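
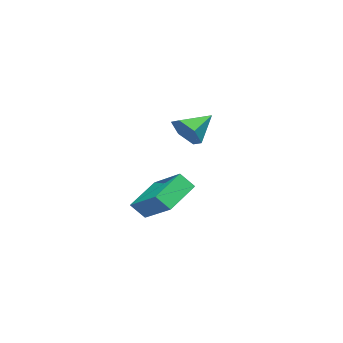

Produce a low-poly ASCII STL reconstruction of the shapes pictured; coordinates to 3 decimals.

solid 
facet normal 0.832 -0.275 -0.482
outer loop
vertex -0.692 3.216 3.909
vertex -1.059 2.601 3.627
vertex -1.065 3.265 3.237
endloop
endfacet
facet normal -0.138 0.979 0.148
outer loop
vertex -0.692 3.216 3.909
vertex -1.065 3.265 3.237
vertex -2.141 2.959 4.253
endloop
endfacet
facet normal 0.832 -0.275 -0.482
outer loop
vertex -1.065 3.265 3.237
vertex -1.059 2.601 3.627
vertex -1.432 2.649 2.955
endloop
endfacet
facet normal -0.633 0.601 -0.489
outer loop
vertex -1.065 3.265 3.237
vertex -1.432 2.649 2.955
vertex -2.141 2.959 4.253
endloop
endfacet
facet normal 0.832 -0.276 -0.481
outer loop
vertex -1.432 2.649 2.955
vertex -1.059 2.601 3.627
vertex -1.426 1.986 3.345
endloop
endfacet
facet normal -0.873 -0.253 -0.417
outer loop
vertex -1.432 2.649 2.955
vertex -1.426 1.986 3.345
vertex -2.141 2.959 4.253
endloop
endfacet
facet normal 0.832 -0.275 -0.482
outer loop
vertex -1.426 1.986 3.345
vertex -1.059 2.601 3.627
vertex -1.053 1.937 4.017
endloop
endfacet
facet normal -0.621 -0.728 0.291
outer loop
vertex -1.426 1.986 3.345
vertex -1.053 1.937 4.017
vertex -2.141 2.959 4.253
endloop
endfacet
facet normal 0.832 -0.275 -0.482
outer loop
vertex -1.053 1.937 4.017
vertex -1.059 2.601 3.627
vertex -0.686 2.552 4.299
endloop
endfacet
facet normal -0.127 -0.350 0.928
outer loop
vertex -1.053 1.937 4.017
vertex -0.686 2.552 4.299
vertex -2.141 2.959 4.253
endloop
endfacet
facet normal 0.832 -0.275 -0.482
outer loop
vertex -0.686 2.552 4.299
vertex -1.059 2.601 3.627
vertex -0.692 3.216 3.909
endloop
endfacet
facet normal 0.114 0.504 0.856
outer loop
vertex -0.686 2.552 4.299
vertex -0.692 3.216 3.909
vertex -2.141 2.959 4.253
endloop
endfacet
facet normal -0.353 0.563 -0.747
outer loop
vertex -3.865 1.002 -0.227
vertex -2.346 0.972 -0.967
vertex -4.358 -0.568 -1.176
endloop
endfacet
facet normal -0.899 0.017 0.438
outer loop
vertex -4.054 -1.052 -0.533
vertex -3.865 1.002 -0.227
vertex -4.358 -0.568 -1.176
endloop
endfacet
facet normal -0.353 0.563 -0.747
outer loop
vertex -4.358 -0.568 -1.176
vertex -2.346 0.972 -0.967
vertex -2.839 -0.598 -1.916
endloop
endfacet
facet normal -0.260 -0.827 -0.499
outer loop
vertex -2.839 -0.598 -1.916
vertex -4.054 -1.052 -0.533
vertex -4.358 -0.568 -1.176
endloop
endfacet
facet normal 0.260 0.827 0.499
outer loop
vertex -3.865 1.002 -0.227
vertex -2.042 0.488 -0.324
vertex -2.346 0.972 -0.967
endloop
endfacet
facet normal -0.899 0.017 0.438
outer loop
vertex -3.561 0.518 0.416
vertex -3.865 1.002 -0.227
vertex -4.054 -1.052 -0.533
endloop
endfacet
facet normal 0.260 0.827 0.499
outer loop
vertex -3.561 0.518 0.416
vertex -2.042 0.488 -0.324
vertex -3.865 1.002 -0.227
endloop
endfacet
facet normal 0.899 -0.017 -0.438
outer loop
vertex -2.346 0.972 -0.967
vertex -2.042 0.488 -0.324
vertex -2.839 -0.598 -1.916
endloop
endfacet
facet normal -0.260 -0.827 -0.499
outer loop
vertex -2.535 -1.082 -1.273
vertex -4.054 -1.052 -0.533
vertex -2.839 -0.598 -1.916
endloop
endfacet
facet normal 0.899 -0.017 -0.438
outer loop
vertex -2.839 -0.598 -1.916
vertex -2.042 0.488 -0.324
vertex -2.535 -1.082 -1.273
endloop
endfacet
facet normal 0.353 -0.563 0.747
outer loop
vertex -2.535 -1.082 -1.273
vertex -3.561 0.518 0.416
vertex -4.054 -1.052 -0.533
endloop
endfacet
facet normal 0.353 -0.563 0.747
outer loop
vertex -2.042 0.488 -0.324
vertex -3.561 0.518 0.416
vertex -2.535 -1.082 -1.273
endloop
endfacet

endsolid


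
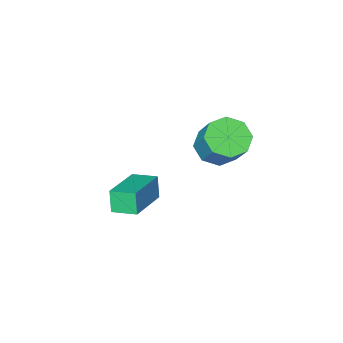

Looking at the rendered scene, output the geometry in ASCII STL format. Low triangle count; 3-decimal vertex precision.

solid 
facet normal -0.166 -0.612 -0.773
outer loop
vertex -0.557 -0.233 -0.872
vertex -0.897 -0.815 -0.338
vertex -1.206 -0.155 -0.794
endloop
endfacet
facet normal 0.019 0.782 -0.623
outer loop
vertex -0.557 -0.233 -0.872
vertex -1.206 -0.155 -0.794
vertex -0.304 0.697 0.304
endloop
endfacet
facet normal 0.019 0.782 -0.623
outer loop
vertex -0.304 0.697 0.304
vertex -1.206 -0.155 -0.794
vertex -0.953 0.775 0.382
endloop
endfacet
facet normal 0.166 0.612 0.773
outer loop
vertex -0.304 0.697 0.304
vertex -0.953 0.775 0.382
vertex -0.643 0.115 0.838
endloop
endfacet
facet normal -0.167 -0.612 -0.773
outer loop
vertex -1.206 -0.155 -0.794
vertex -0.897 -0.815 -0.338
vertex -1.674 -0.464 -0.448
endloop
endfacet
facet normal -0.684 0.637 -0.356
outer loop
vertex -1.206 -0.155 -0.794
vertex -1.674 -0.464 -0.448
vertex -0.953 0.775 0.382
endloop
endfacet
facet normal -0.684 0.637 -0.357
outer loop
vertex -0.953 0.775 0.382
vertex -1.674 -0.464 -0.448
vertex -1.42 0.467 0.727
endloop
endfacet
facet normal 0.167 0.612 0.773
outer loop
vertex -0.953 0.775 0.382
vertex -1.42 0.467 0.727
vertex -0.643 0.115 0.838
endloop
endfacet
facet normal -0.167 -0.612 -0.773
outer loop
vertex -1.674 -0.464 -0.448
vertex -0.897 -0.815 -0.338
vertex -1.686 -0.978 -0.038
endloop
endfacet
facet normal -0.986 0.118 0.119
outer loop
vertex -1.674 -0.464 -0.448
vertex -1.686 -0.978 -0.038
vertex -1.42 0.467 0.727
endloop
endfacet
facet normal -0.986 0.119 0.118
outer loop
vertex -1.42 0.467 0.727
vertex -1.686 -0.978 -0.038
vertex -1.433 -0.048 1.137
endloop
endfacet
facet normal 0.167 0.612 0.773
outer loop
vertex -1.42 0.467 0.727
vertex -1.433 -0.048 1.137
vertex -0.643 0.115 0.838
endloop
endfacet
facet normal -0.168 -0.612 -0.773
outer loop
vertex -1.686 -0.978 -0.038
vertex -0.897 -0.815 -0.338
vertex -1.236 -1.397 0.196
endloop
endfacet
facet normal -0.710 -0.470 0.525
outer loop
vertex -1.686 -0.978 -0.038
vertex -1.236 -1.397 0.196
vertex -1.433 -0.048 1.137
endloop
endfacet
facet normal -0.711 -0.469 0.524
outer loop
vertex -1.433 -0.048 1.137
vertex -1.236 -1.397 0.196
vertex -0.983 -0.467 1.372
endloop
endfacet
facet normal 0.166 0.612 0.773
outer loop
vertex -1.433 -0.048 1.137
vertex -0.983 -0.467 1.372
vertex -0.643 0.115 0.838
endloop
endfacet
facet normal -0.166 -0.612 -0.773
outer loop
vertex -1.236 -1.397 0.196
vertex -0.897 -0.815 -0.338
vertex -0.587 -1.475 0.118
endloop
endfacet
facet normal -0.019 -0.782 0.623
outer loop
vertex -1.236 -1.397 0.196
vertex -0.587 -1.475 0.118
vertex -0.983 -0.467 1.372
endloop
endfacet
facet normal -0.019 -0.782 0.623
outer loop
vertex -0.983 -0.467 1.372
vertex -0.587 -1.475 0.118
vertex -0.334 -0.545 1.294
endloop
endfacet
facet normal 0.166 0.612 0.773
outer loop
vertex -0.983 -0.467 1.372
vertex -0.334 -0.545 1.294
vertex -0.643 0.115 0.838
endloop
endfacet
facet normal -0.167 -0.612 -0.773
outer loop
vertex -0.587 -1.475 0.118
vertex -0.897 -0.815 -0.338
vertex -0.12 -1.167 -0.227
endloop
endfacet
facet normal 0.684 -0.637 0.357
outer loop
vertex -0.587 -1.475 0.118
vertex -0.12 -1.167 -0.227
vertex -0.334 -0.545 1.294
endloop
endfacet
facet normal 0.684 -0.637 0.357
outer loop
vertex -0.334 -0.545 1.294
vertex -0.12 -1.167 -0.227
vertex 0.134 -0.236 0.948
endloop
endfacet
facet normal 0.167 0.612 0.773
outer loop
vertex -0.334 -0.545 1.294
vertex 0.134 -0.236 0.948
vertex -0.643 0.115 0.838
endloop
endfacet
facet normal -0.167 -0.612 -0.773
outer loop
vertex -0.12 -1.167 -0.227
vertex -0.897 -0.815 -0.338
vertex -0.107 -0.652 -0.637
endloop
endfacet
facet normal 0.986 -0.119 -0.119
outer loop
vertex -0.12 -1.167 -0.227
vertex -0.107 -0.652 -0.637
vertex 0.134 -0.236 0.948
endloop
endfacet
facet normal 0.986 -0.118 -0.119
outer loop
vertex 0.134 -0.236 0.948
vertex -0.107 -0.652 -0.637
vertex 0.146 0.278 0.538
endloop
endfacet
facet normal 0.167 0.612 0.773
outer loop
vertex 0.134 -0.236 0.948
vertex 0.146 0.278 0.538
vertex -0.643 0.115 0.838
endloop
endfacet
facet normal -0.166 -0.612 -0.773
outer loop
vertex -0.107 -0.652 -0.637
vertex -0.897 -0.815 -0.338
vertex -0.557 -0.233 -0.872
endloop
endfacet
facet normal 0.711 0.469 -0.524
outer loop
vertex -0.107 -0.652 -0.637
vertex -0.557 -0.233 -0.872
vertex 0.146 0.278 0.538
endloop
endfacet
facet normal 0.710 0.470 -0.524
outer loop
vertex 0.146 0.278 0.538
vertex -0.557 -0.233 -0.872
vertex -0.304 0.697 0.304
endloop
endfacet
facet normal 0.168 0.612 0.773
outer loop
vertex 0.146 0.278 0.538
vertex -0.304 0.697 0.304
vertex -0.643 0.115 0.838
endloop
endfacet
facet normal -0.834 -0.485 -0.265
outer loop
vertex 0.384 -4.161 -3.537
vertex -0.151 -3.334 -3.366
vertex 0.514 -3.887 -4.448
endloop
endfacet
facet normal 0.536 -0.827 -0.172
outer loop
vertex 2.131 -2.946 -3.934
vertex 0.384 -4.161 -3.537
vertex 0.514 -3.887 -4.448
endloop
endfacet
facet normal -0.834 -0.484 -0.265
outer loop
vertex 0.514 -3.887 -4.448
vertex -0.151 -3.334 -3.366
vertex -0.021 -3.06 -4.276
endloop
endfacet
facet normal 0.136 0.285 -0.949
outer loop
vertex -0.021 -3.06 -4.276
vertex 2.131 -2.946 -3.934
vertex 0.514 -3.887 -4.448
endloop
endfacet
facet normal -0.136 -0.284 0.949
outer loop
vertex 0.384 -4.161 -3.537
vertex 1.466 -2.393 -2.852
vertex -0.151 -3.334 -3.366
endloop
endfacet
facet normal 0.536 -0.827 -0.172
outer loop
vertex 2.001 -3.22 -3.024
vertex 0.384 -4.161 -3.537
vertex 2.131 -2.946 -3.934
endloop
endfacet
facet normal -0.135 -0.285 0.949
outer loop
vertex 2.001 -3.22 -3.024
vertex 1.466 -2.393 -2.852
vertex 0.384 -4.161 -3.537
endloop
endfacet
facet normal -0.536 0.827 0.172
outer loop
vertex -0.151 -3.334 -3.366
vertex 1.466 -2.393 -2.852
vertex -0.021 -3.06 -4.276
endloop
endfacet
facet normal 0.136 0.284 -0.949
outer loop
vertex 1.596 -2.119 -3.763
vertex 2.131 -2.946 -3.934
vertex -0.021 -3.06 -4.276
endloop
endfacet
facet normal -0.536 0.827 0.172
outer loop
vertex -0.021 -3.06 -4.276
vertex 1.466 -2.393 -2.852
vertex 1.596 -2.119 -3.763
endloop
endfacet
facet normal 0.834 0.485 0.265
outer loop
vertex 1.596 -2.119 -3.763
vertex 2.001 -3.22 -3.024
vertex 2.131 -2.946 -3.934
endloop
endfacet
facet normal 0.834 0.484 0.265
outer loop
vertex 1.466 -2.393 -2.852
vertex 2.001 -3.22 -3.024
vertex 1.596 -2.119 -3.763
endloop
endfacet

endsolid


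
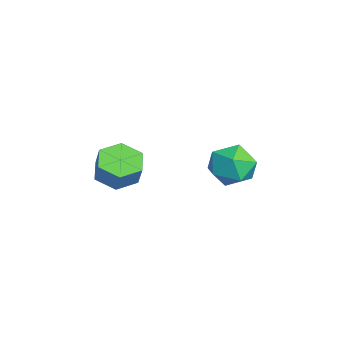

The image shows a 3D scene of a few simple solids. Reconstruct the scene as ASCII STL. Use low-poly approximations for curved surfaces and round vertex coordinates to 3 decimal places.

solid 
facet normal -0.179 0.816 0.550
outer loop
vertex -1.14 1.96 2.111
vertex -0.79 1.404 3.05
vertex -0.037 1.995 2.419
endloop
endfacet
facet normal 0.001 0.993 -0.117
outer loop
vertex -1.14 1.96 2.111
vertex -0.037 1.995 2.419
vertex -0.32 1.865 1.316
endloop
endfacet
facet normal -0.465 0.685 -0.561
outer loop
vertex -1.14 1.96 2.111
vertex -0.32 1.865 1.316
vertex -1.247 1.194 1.265
endloop
endfacet
facet normal -0.933 0.317 -0.169
outer loop
vertex -1.14 1.96 2.111
vertex -1.247 1.194 1.265
vertex -1.538 0.909 2.336
endloop
endfacet
facet normal -0.757 0.398 0.518
outer loop
vertex -1.14 1.96 2.111
vertex -1.538 0.909 2.336
vertex -0.79 1.404 3.05
endloop
endfacet
facet normal 0.647 0.720 -0.251
outer loop
vertex -0.32 1.865 1.316
vertex -0.037 1.995 2.419
vertex 0.538 1.251 1.764
endloop
endfacet
facet normal 0.355 0.433 0.829
outer loop
vertex -0.037 1.995 2.419
vertex -0.79 1.404 3.05
vertex 0.247 0.966 2.835
endloop
endfacet
facet normal -0.580 -0.244 0.777
outer loop
vertex -0.79 1.404 3.05
vertex -1.538 0.909 2.336
vertex -0.68 0.295 2.784
endloop
endfacet
facet normal -0.865 -0.374 -0.335
outer loop
vertex -1.538 0.909 2.336
vertex -1.247 1.194 1.265
vertex -0.963 0.165 1.681
endloop
endfacet
facet normal -0.107 0.222 -0.969
outer loop
vertex -1.247 1.194 1.265
vertex -0.32 1.865 1.316
vertex -0.21 0.756 1.05
endloop
endfacet
facet normal 0.933 -0.317 0.169
outer loop
vertex 0.14 0.2 1.989
vertex 0.538 1.251 1.764
vertex 0.247 0.966 2.835
endloop
endfacet
facet normal 0.465 -0.685 0.561
outer loop
vertex 0.14 0.2 1.989
vertex 0.247 0.966 2.835
vertex -0.68 0.295 2.784
endloop
endfacet
facet normal -0.001 -0.993 0.117
outer loop
vertex 0.14 0.2 1.989
vertex -0.68 0.295 2.784
vertex -0.963 0.165 1.681
endloop
endfacet
facet normal 0.179 -0.816 -0.550
outer loop
vertex 0.14 0.2 1.989
vertex -0.963 0.165 1.681
vertex -0.21 0.756 1.05
endloop
endfacet
facet normal 0.757 -0.398 -0.518
outer loop
vertex 0.14 0.2 1.989
vertex -0.21 0.756 1.05
vertex 0.538 1.251 1.764
endloop
endfacet
facet normal 0.865 0.374 0.335
outer loop
vertex 0.247 0.966 2.835
vertex 0.538 1.251 1.764
vertex -0.037 1.995 2.419
endloop
endfacet
facet normal 0.107 -0.222 0.969
outer loop
vertex -0.68 0.295 2.784
vertex 0.247 0.966 2.835
vertex -0.79 1.404 3.05
endloop
endfacet
facet normal -0.647 -0.720 0.251
outer loop
vertex -0.963 0.165 1.681
vertex -0.68 0.295 2.784
vertex -1.538 0.909 2.336
endloop
endfacet
facet normal -0.355 -0.433 -0.829
outer loop
vertex -0.21 0.756 1.05
vertex -0.963 0.165 1.681
vertex -1.247 1.194 1.265
endloop
endfacet
facet normal 0.580 0.244 -0.777
outer loop
vertex 0.538 1.251 1.764
vertex -0.21 0.756 1.05
vertex -0.32 1.865 1.316
endloop
endfacet
facet normal -0.443 -0.096 -0.891
outer loop
vertex 1.319 -2.923 2.521
vertex 0.814 -3.693 2.855
vertex 0.444 -2.79 2.942
endloop
endfacet
facet normal 0.080 0.986 -0.146
outer loop
vertex 1.319 -2.923 2.521
vertex 0.444 -2.79 2.942
vertex 1.811 -2.816 3.51
endloop
endfacet
facet normal 0.080 0.986 -0.146
outer loop
vertex 1.811 -2.816 3.51
vertex 0.444 -2.79 2.942
vertex 0.936 -2.683 3.931
endloop
endfacet
facet normal 0.443 0.097 0.891
outer loop
vertex 1.811 -2.816 3.51
vertex 0.936 -2.683 3.931
vertex 1.306 -3.587 3.845
endloop
endfacet
facet normal -0.444 -0.096 -0.891
outer loop
vertex 0.444 -2.79 2.942
vertex 0.814 -3.693 2.855
vertex -0.061 -3.561 3.277
endloop
endfacet
facet normal -0.734 0.610 0.299
outer loop
vertex 0.444 -2.79 2.942
vertex -0.061 -3.561 3.277
vertex 0.936 -2.683 3.931
endloop
endfacet
facet normal -0.734 0.610 0.299
outer loop
vertex 0.936 -2.683 3.931
vertex -0.061 -3.561 3.277
vertex 0.431 -3.454 4.266
endloop
endfacet
facet normal 0.443 0.097 0.891
outer loop
vertex 0.936 -2.683 3.931
vertex 0.431 -3.454 4.266
vertex 1.306 -3.587 3.845
endloop
endfacet
facet normal -0.444 -0.096 -0.891
outer loop
vertex -0.061 -3.561 3.277
vertex 0.814 -3.693 2.855
vertex 0.309 -4.464 3.19
endloop
endfacet
facet normal -0.813 -0.376 0.445
outer loop
vertex -0.061 -3.561 3.277
vertex 0.309 -4.464 3.19
vertex 0.431 -3.454 4.266
endloop
endfacet
facet normal -0.813 -0.376 0.445
outer loop
vertex 0.431 -3.454 4.266
vertex 0.309 -4.464 3.19
vertex 0.801 -4.357 4.179
endloop
endfacet
facet normal 0.443 0.096 0.891
outer loop
vertex 0.431 -3.454 4.266
vertex 0.801 -4.357 4.179
vertex 1.306 -3.587 3.845
endloop
endfacet
facet normal -0.443 -0.097 -0.891
outer loop
vertex 0.309 -4.464 3.19
vertex 0.814 -3.693 2.855
vertex 1.184 -4.597 2.769
endloop
endfacet
facet normal -0.080 -0.986 0.146
outer loop
vertex 0.309 -4.464 3.19
vertex 1.184 -4.597 2.769
vertex 0.801 -4.357 4.179
endloop
endfacet
facet normal -0.080 -0.986 0.146
outer loop
vertex 0.801 -4.357 4.179
vertex 1.184 -4.597 2.769
vertex 1.676 -4.49 3.758
endloop
endfacet
facet normal 0.443 0.096 0.891
outer loop
vertex 0.801 -4.357 4.179
vertex 1.676 -4.49 3.758
vertex 1.306 -3.587 3.845
endloop
endfacet
facet normal -0.443 -0.097 -0.891
outer loop
vertex 1.184 -4.597 2.769
vertex 0.814 -3.693 2.855
vertex 1.689 -3.826 2.434
endloop
endfacet
facet normal 0.734 -0.610 -0.299
outer loop
vertex 1.184 -4.597 2.769
vertex 1.689 -3.826 2.434
vertex 1.676 -4.49 3.758
endloop
endfacet
facet normal 0.734 -0.610 -0.299
outer loop
vertex 1.676 -4.49 3.758
vertex 1.689 -3.826 2.434
vertex 2.181 -3.719 3.423
endloop
endfacet
facet normal 0.444 0.096 0.891
outer loop
vertex 1.676 -4.49 3.758
vertex 2.181 -3.719 3.423
vertex 1.306 -3.587 3.845
endloop
endfacet
facet normal -0.443 -0.096 -0.891
outer loop
vertex 1.689 -3.826 2.434
vertex 0.814 -3.693 2.855
vertex 1.319 -2.923 2.521
endloop
endfacet
facet normal 0.813 0.376 -0.445
outer loop
vertex 1.689 -3.826 2.434
vertex 1.319 -2.923 2.521
vertex 2.181 -3.719 3.423
endloop
endfacet
facet normal 0.813 0.376 -0.445
outer loop
vertex 2.181 -3.719 3.423
vertex 1.319 -2.923 2.521
vertex 1.811 -2.816 3.51
endloop
endfacet
facet normal 0.444 0.096 0.891
outer loop
vertex 2.181 -3.719 3.423
vertex 1.811 -2.816 3.51
vertex 1.306 -3.587 3.845
endloop
endfacet

endsolid


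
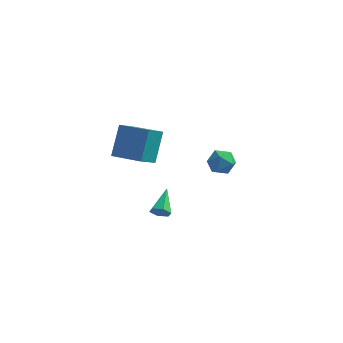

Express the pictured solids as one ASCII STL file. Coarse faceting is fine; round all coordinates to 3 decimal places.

solid 
facet normal -0.969 0.212 -0.126
outer loop
vertex -4.199 -3.907 3.33
vertex -4.158 -2.779 4.92
vertex -3.838 -2.749 2.5
endloop
endfacet
facet normal -0.021 -0.578 -0.816
outer loop
vertex -2.142 -3.121 2.72
vertex -4.199 -3.907 3.33
vertex -3.838 -2.749 2.5
endloop
endfacet
facet normal -0.969 0.213 -0.125
outer loop
vertex -3.838 -2.749 2.5
vertex -4.158 -2.779 4.92
vertex -3.796 -1.621 4.09
endloop
endfacet
facet normal 0.246 0.787 -0.565
outer loop
vertex -3.796 -1.621 4.09
vertex -2.142 -3.121 2.72
vertex -3.838 -2.749 2.5
endloop
endfacet
facet normal -0.246 -0.788 0.565
outer loop
vertex -4.199 -3.907 3.33
vertex -2.462 -3.151 5.14
vertex -4.158 -2.779 4.92
endloop
endfacet
facet normal -0.021 -0.578 -0.816
outer loop
vertex -2.504 -4.279 3.55
vertex -4.199 -3.907 3.33
vertex -2.142 -3.121 2.72
endloop
endfacet
facet normal -0.246 -0.787 0.565
outer loop
vertex -2.504 -4.279 3.55
vertex -2.462 -3.151 5.14
vertex -4.199 -3.907 3.33
endloop
endfacet
facet normal 0.021 0.578 0.816
outer loop
vertex -4.158 -2.779 4.92
vertex -2.462 -3.151 5.14
vertex -3.796 -1.621 4.09
endloop
endfacet
facet normal 0.246 0.787 -0.565
outer loop
vertex -2.101 -1.993 4.31
vertex -2.142 -3.121 2.72
vertex -3.796 -1.621 4.09
endloop
endfacet
facet normal 0.021 0.578 0.816
outer loop
vertex -3.796 -1.621 4.09
vertex -2.462 -3.151 5.14
vertex -2.101 -1.993 4.31
endloop
endfacet
facet normal 0.969 -0.213 0.126
outer loop
vertex -2.101 -1.993 4.31
vertex -2.504 -4.279 3.55
vertex -2.142 -3.121 2.72
endloop
endfacet
facet normal 0.969 -0.212 0.125
outer loop
vertex -2.462 -3.151 5.14
vertex -2.504 -4.279 3.55
vertex -2.101 -1.993 4.31
endloop
endfacet
facet normal -0.422 0.796 -0.434
outer loop
vertex -0.206 2.4 -1.045
vertex -0.905 2.31 -0.53
vertex -0.234 2.806 -0.273
endloop
endfacet
facet normal 0.290 0.851 -0.437
outer loop
vertex -0.206 2.4 -1.045
vertex -0.234 2.806 -0.273
vertex 0.503 2.42 -0.536
endloop
endfacet
facet normal 0.553 0.286 -0.782
outer loop
vertex -0.206 2.4 -1.045
vertex 0.503 2.42 -0.536
vertex 0.288 1.686 -0.957
endloop
endfacet
facet normal 0.005 -0.119 -0.993
outer loop
vertex -0.206 2.4 -1.045
vertex 0.288 1.686 -0.957
vertex -0.582 1.618 -0.953
endloop
endfacet
facet normal -0.598 0.196 -0.777
outer loop
vertex -0.206 2.4 -1.045
vertex -0.582 1.618 -0.953
vertex -0.905 2.31 -0.53
endloop
endfacet
facet normal 0.516 0.822 0.240
outer loop
vertex 0.503 2.42 -0.536
vertex -0.234 2.806 -0.273
vertex 0.242 2.342 0.293
endloop
endfacet
facet normal -0.635 0.733 0.245
outer loop
vertex -0.234 2.806 -0.273
vertex -0.905 2.31 -0.53
vertex -0.628 2.274 0.297
endloop
endfacet
facet normal -0.920 -0.239 -0.312
outer loop
vertex -0.905 2.31 -0.53
vertex -0.582 1.618 -0.953
vertex -0.843 1.54 -0.124
endloop
endfacet
facet normal 0.055 -0.749 -0.660
outer loop
vertex -0.582 1.618 -0.953
vertex 0.288 1.686 -0.957
vertex -0.106 1.154 -0.387
endloop
endfacet
facet normal 0.943 -0.093 -0.320
outer loop
vertex 0.288 1.686 -0.957
vertex 0.503 2.42 -0.536
vertex 0.565 1.65 -0.13
endloop
endfacet
facet normal -0.005 0.119 0.993
outer loop
vertex -0.134 1.56 0.385
vertex 0.242 2.342 0.293
vertex -0.628 2.274 0.297
endloop
endfacet
facet normal -0.553 -0.286 0.782
outer loop
vertex -0.134 1.56 0.385
vertex -0.628 2.274 0.297
vertex -0.843 1.54 -0.124
endloop
endfacet
facet normal -0.290 -0.851 0.437
outer loop
vertex -0.134 1.56 0.385
vertex -0.843 1.54 -0.124
vertex -0.106 1.154 -0.387
endloop
endfacet
facet normal 0.422 -0.796 0.434
outer loop
vertex -0.134 1.56 0.385
vertex -0.106 1.154 -0.387
vertex 0.565 1.65 -0.13
endloop
endfacet
facet normal 0.598 -0.196 0.777
outer loop
vertex -0.134 1.56 0.385
vertex 0.565 1.65 -0.13
vertex 0.242 2.342 0.293
endloop
endfacet
facet normal -0.055 0.749 0.660
outer loop
vertex -0.628 2.274 0.297
vertex 0.242 2.342 0.293
vertex -0.234 2.806 -0.273
endloop
endfacet
facet normal -0.943 0.093 0.320
outer loop
vertex -0.843 1.54 -0.124
vertex -0.628 2.274 0.297
vertex -0.905 2.31 -0.53
endloop
endfacet
facet normal -0.516 -0.822 -0.240
outer loop
vertex -0.106 1.154 -0.387
vertex -0.843 1.54 -0.124
vertex -0.582 1.618 -0.953
endloop
endfacet
facet normal 0.635 -0.733 -0.245
outer loop
vertex 0.565 1.65 -0.13
vertex -0.106 1.154 -0.387
vertex 0.288 1.686 -0.957
endloop
endfacet
facet normal 0.920 0.239 0.312
outer loop
vertex 0.242 2.342 0.293
vertex 0.565 1.65 -0.13
vertex 0.503 2.42 -0.536
endloop
endfacet
facet normal 0.080 -0.884 -0.460
outer loop
vertex -2.438 -1.006 -2.532
vertex -2.681 -0.765 -3.038
vertex -2.077 -0.754 -2.954
endloop
endfacet
facet normal 0.744 0.051 0.667
outer loop
vertex -2.438 -1.006 -2.532
vertex -2.077 -0.754 -2.954
vertex -2.819 0.765 -2.242
endloop
endfacet
facet normal 0.080 -0.884 -0.460
outer loop
vertex -2.077 -0.754 -2.954
vertex -2.681 -0.765 -3.038
vertex -2.32 -0.513 -3.46
endloop
endfacet
facet normal 0.851 0.496 -0.172
outer loop
vertex -2.077 -0.754 -2.954
vertex -2.32 -0.513 -3.46
vertex -2.819 0.765 -2.242
endloop
endfacet
facet normal 0.079 -0.884 -0.460
outer loop
vertex -2.32 -0.513 -3.46
vertex -2.681 -0.765 -3.038
vertex -2.924 -0.524 -3.543
endloop
endfacet
facet normal 0.084 0.704 -0.705
outer loop
vertex -2.32 -0.513 -3.46
vertex -2.924 -0.524 -3.543
vertex -2.819 0.765 -2.242
endloop
endfacet
facet normal 0.079 -0.884 -0.460
outer loop
vertex -2.924 -0.524 -3.543
vertex -2.681 -0.765 -3.038
vertex -3.285 -0.776 -3.121
endloop
endfacet
facet normal -0.790 0.466 -0.398
outer loop
vertex -2.924 -0.524 -3.543
vertex -3.285 -0.776 -3.121
vertex -2.819 0.765 -2.242
endloop
endfacet
facet normal 0.079 -0.884 -0.460
outer loop
vertex -3.285 -0.776 -3.121
vertex -2.681 -0.765 -3.038
vertex -3.042 -1.017 -2.616
endloop
endfacet
facet normal -0.897 0.020 0.441
outer loop
vertex -3.285 -0.776 -3.121
vertex -3.042 -1.017 -2.616
vertex -2.819 0.765 -2.242
endloop
endfacet
facet normal 0.080 -0.884 -0.460
outer loop
vertex -3.042 -1.017 -2.616
vertex -2.681 -0.765 -3.038
vertex -2.438 -1.006 -2.532
endloop
endfacet
facet normal -0.132 -0.188 0.973
outer loop
vertex -3.042 -1.017 -2.616
vertex -2.438 -1.006 -2.532
vertex -2.819 0.765 -2.242
endloop
endfacet

endsolid


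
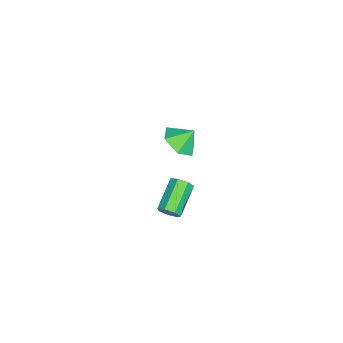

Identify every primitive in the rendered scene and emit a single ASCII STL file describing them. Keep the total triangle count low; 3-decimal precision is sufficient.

solid 
facet normal 0.887 -0.092 -0.453
outer loop
vertex 4.332 -0.195 -0.305
vertex 4.097 -0.559 -0.691
vertex 4.142 0.018 -0.72
endloop
endfacet
facet normal 0.266 0.902 0.341
outer loop
vertex 4.332 -0.195 -0.305
vertex 4.142 0.018 -0.72
vertex 2.797 -0.037 0.477
endloop
endfacet
facet normal 0.268 0.901 0.342
outer loop
vertex 2.797 -0.037 0.477
vertex 4.142 0.018 -0.72
vertex 2.608 0.177 0.062
endloop
endfacet
facet normal -0.888 0.092 0.452
outer loop
vertex 2.797 -0.037 0.477
vertex 2.608 0.177 0.062
vertex 2.563 -0.401 0.091
endloop
endfacet
facet normal 0.887 -0.092 -0.452
outer loop
vertex 4.142 0.018 -0.72
vertex 4.097 -0.559 -0.691
vertex 3.919 -0.203 -1.113
endloop
endfacet
facet normal -0.127 0.894 -0.431
outer loop
vertex 4.142 0.018 -0.72
vertex 3.919 -0.203 -1.113
vertex 2.608 0.177 0.062
endloop
endfacet
facet normal -0.128 0.893 -0.432
outer loop
vertex 2.608 0.177 0.062
vertex 3.919 -0.203 -1.113
vertex 2.384 -0.045 -0.331
endloop
endfacet
facet normal -0.887 0.092 0.453
outer loop
vertex 2.608 0.177 0.062
vertex 2.384 -0.045 -0.331
vertex 2.563 -0.401 0.091
endloop
endfacet
facet normal 0.887 -0.092 -0.452
outer loop
vertex 3.919 -0.203 -1.113
vertex 4.097 -0.559 -0.691
vertex 3.83 -0.693 -1.188
endloop
endfacet
facet normal -0.426 0.212 -0.879
outer loop
vertex 3.919 -0.203 -1.113
vertex 3.83 -0.693 -1.188
vertex 2.384 -0.045 -0.331
endloop
endfacet
facet normal -0.426 0.212 -0.879
outer loop
vertex 2.384 -0.045 -0.331
vertex 3.83 -0.693 -1.188
vertex 2.295 -0.534 -0.406
endloop
endfacet
facet normal -0.887 0.092 0.453
outer loop
vertex 2.384 -0.045 -0.331
vertex 2.295 -0.534 -0.406
vertex 2.563 -0.401 0.091
endloop
endfacet
facet normal 0.887 -0.092 -0.452
outer loop
vertex 3.83 -0.693 -1.188
vertex 4.097 -0.559 -0.691
vertex 3.942 -1.082 -0.889
endloop
endfacet
facet normal -0.404 -0.628 -0.665
outer loop
vertex 3.83 -0.693 -1.188
vertex 3.942 -1.082 -0.889
vertex 2.295 -0.534 -0.406
endloop
endfacet
facet normal -0.404 -0.628 -0.665
outer loop
vertex 2.295 -0.534 -0.406
vertex 3.942 -1.082 -0.889
vertex 2.408 -0.923 -0.107
endloop
endfacet
facet normal -0.887 0.091 0.454
outer loop
vertex 2.295 -0.534 -0.406
vertex 2.408 -0.923 -0.107
vertex 2.563 -0.401 0.091
endloop
endfacet
facet normal 0.887 -0.092 -0.452
outer loop
vertex 3.942 -1.082 -0.889
vertex 4.097 -0.559 -0.691
vertex 4.171 -1.077 -0.441
endloop
endfacet
facet normal -0.077 -0.996 0.051
outer loop
vertex 3.942 -1.082 -0.889
vertex 4.171 -1.077 -0.441
vertex 2.408 -0.923 -0.107
endloop
endfacet
facet normal -0.078 -0.996 0.049
outer loop
vertex 2.408 -0.923 -0.107
vertex 4.171 -1.077 -0.441
vertex 2.637 -0.919 0.341
endloop
endfacet
facet normal -0.887 0.092 0.453
outer loop
vertex 2.408 -0.923 -0.107
vertex 2.637 -0.919 0.341
vertex 2.563 -0.401 0.091
endloop
endfacet
facet normal 0.886 -0.092 -0.453
outer loop
vertex 4.171 -1.077 -0.441
vertex 4.097 -0.559 -0.691
vertex 4.345 -0.683 -0.181
endloop
endfacet
facet normal 0.307 -0.615 0.726
outer loop
vertex 4.171 -1.077 -0.441
vertex 4.345 -0.683 -0.181
vertex 2.637 -0.919 0.341
endloop
endfacet
facet normal 0.307 -0.613 0.728
outer loop
vertex 2.637 -0.919 0.341
vertex 4.345 -0.683 -0.181
vertex 2.81 -0.524 0.601
endloop
endfacet
facet normal -0.887 0.091 0.452
outer loop
vertex 2.637 -0.919 0.341
vertex 2.81 -0.524 0.601
vertex 2.563 -0.401 0.091
endloop
endfacet
facet normal 0.887 -0.092 -0.453
outer loop
vertex 4.345 -0.683 -0.181
vertex 4.097 -0.559 -0.691
vertex 4.332 -0.195 -0.305
endloop
endfacet
facet normal 0.461 0.230 0.857
outer loop
vertex 4.345 -0.683 -0.181
vertex 4.332 -0.195 -0.305
vertex 2.81 -0.524 0.601
endloop
endfacet
facet normal 0.460 0.231 0.857
outer loop
vertex 2.81 -0.524 0.601
vertex 4.332 -0.195 -0.305
vertex 2.797 -0.037 0.477
endloop
endfacet
facet normal -0.887 0.091 0.452
outer loop
vertex 2.81 -0.524 0.601
vertex 2.797 -0.037 0.477
vertex 2.563 -0.401 0.091
endloop
endfacet
facet normal 0.236 -0.607 -0.759
outer loop
vertex -1.56 -1.873 -2.411
vertex -2.548 -2.09 -2.545
vertex -2.126 -1.305 -3.041
endloop
endfacet
facet normal 0.480 0.821 0.309
outer loop
vertex -1.56 -1.873 -2.411
vertex -2.126 -1.305 -3.041
vertex -2.812 -1.41 -1.695
endloop
endfacet
facet normal 0.237 -0.607 -0.759
outer loop
vertex -2.126 -1.305 -3.041
vertex -2.548 -2.09 -2.545
vertex -3.113 -1.522 -3.176
endloop
endfacet
facet normal -0.211 0.977 -0.031
outer loop
vertex -2.126 -1.305 -3.041
vertex -3.113 -1.522 -3.176
vertex -2.812 -1.41 -1.695
endloop
endfacet
facet normal 0.236 -0.607 -0.758
outer loop
vertex -3.113 -1.522 -3.176
vertex -2.548 -2.09 -2.545
vertex -3.535 -2.307 -2.679
endloop
endfacet
facet normal -0.837 0.532 0.130
outer loop
vertex -3.113 -1.522 -3.176
vertex -3.535 -2.307 -2.679
vertex -2.812 -1.41 -1.695
endloop
endfacet
facet normal 0.236 -0.607 -0.759
outer loop
vertex -3.535 -2.307 -2.679
vertex -2.548 -2.09 -2.545
vertex -2.97 -2.875 -2.049
endloop
endfacet
facet normal -0.773 -0.069 0.631
outer loop
vertex -3.535 -2.307 -2.679
vertex -2.97 -2.875 -2.049
vertex -2.812 -1.41 -1.695
endloop
endfacet
facet normal 0.237 -0.607 -0.759
outer loop
vertex -2.97 -2.875 -2.049
vertex -2.548 -2.09 -2.545
vertex -1.982 -2.658 -1.914
endloop
endfacet
facet normal -0.083 -0.226 0.971
outer loop
vertex -2.97 -2.875 -2.049
vertex -1.982 -2.658 -1.914
vertex -2.812 -1.41 -1.695
endloop
endfacet
facet normal 0.236 -0.607 -0.759
outer loop
vertex -1.982 -2.658 -1.914
vertex -2.548 -2.09 -2.545
vertex -1.56 -1.873 -2.411
endloop
endfacet
facet normal 0.544 0.220 0.810
outer loop
vertex -1.982 -2.658 -1.914
vertex -1.56 -1.873 -2.411
vertex -2.812 -1.41 -1.695
endloop
endfacet

endsolid


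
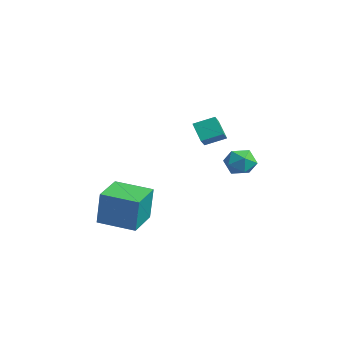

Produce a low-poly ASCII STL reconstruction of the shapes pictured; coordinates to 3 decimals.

solid 
facet normal 0.200 0.921 0.334
outer loop
vertex 2.116 1.875 -0.631
vertex 2.379 1.591 -0.005
vertex 2.829 1.701 -0.577
endloop
endfacet
facet normal 0.246 0.893 -0.377
outer loop
vertex 2.116 1.875 -0.631
vertex 2.829 1.701 -0.577
vertex 2.457 1.544 -1.192
endloop
endfacet
facet normal -0.384 0.674 -0.631
outer loop
vertex 2.116 1.875 -0.631
vertex 2.457 1.544 -1.192
vertex 1.777 1.336 -1.0
endloop
endfacet
facet normal -0.819 0.568 -0.077
outer loop
vertex 2.116 1.875 -0.631
vertex 1.777 1.336 -1.0
vertex 1.729 1.366 -0.267
endloop
endfacet
facet normal -0.459 0.721 0.520
outer loop
vertex 2.116 1.875 -0.631
vertex 1.729 1.366 -0.267
vertex 2.379 1.591 -0.005
endloop
endfacet
facet normal 0.735 0.400 -0.547
outer loop
vertex 2.457 1.544 -1.192
vertex 2.829 1.701 -0.577
vertex 2.931 1.054 -0.913
endloop
endfacet
facet normal 0.659 0.447 0.605
outer loop
vertex 2.829 1.701 -0.577
vertex 2.379 1.591 -0.005
vertex 2.883 1.084 -0.18
endloop
endfacet
facet normal -0.407 0.122 0.905
outer loop
vertex 2.379 1.591 -0.005
vertex 1.729 1.366 -0.267
vertex 2.203 0.876 0.012
endloop
endfacet
facet normal -0.990 -0.125 -0.060
outer loop
vertex 1.729 1.366 -0.267
vertex 1.777 1.336 -1.0
vertex 1.831 0.719 -0.603
endloop
endfacet
facet normal -0.285 0.047 -0.957
outer loop
vertex 1.777 1.336 -1.0
vertex 2.457 1.544 -1.192
vertex 2.281 0.829 -1.175
endloop
endfacet
facet normal 0.819 -0.568 0.077
outer loop
vertex 2.544 0.545 -0.549
vertex 2.931 1.054 -0.913
vertex 2.883 1.084 -0.18
endloop
endfacet
facet normal 0.384 -0.674 0.631
outer loop
vertex 2.544 0.545 -0.549
vertex 2.883 1.084 -0.18
vertex 2.203 0.876 0.012
endloop
endfacet
facet normal -0.246 -0.893 0.377
outer loop
vertex 2.544 0.545 -0.549
vertex 2.203 0.876 0.012
vertex 1.831 0.719 -0.603
endloop
endfacet
facet normal -0.200 -0.921 -0.334
outer loop
vertex 2.544 0.545 -0.549
vertex 1.831 0.719 -0.603
vertex 2.281 0.829 -1.175
endloop
endfacet
facet normal 0.459 -0.721 -0.520
outer loop
vertex 2.544 0.545 -0.549
vertex 2.281 0.829 -1.175
vertex 2.931 1.054 -0.913
endloop
endfacet
facet normal 0.990 0.125 0.060
outer loop
vertex 2.883 1.084 -0.18
vertex 2.931 1.054 -0.913
vertex 2.829 1.701 -0.577
endloop
endfacet
facet normal 0.285 -0.047 0.957
outer loop
vertex 2.203 0.876 0.012
vertex 2.883 1.084 -0.18
vertex 2.379 1.591 -0.005
endloop
endfacet
facet normal -0.735 -0.400 0.547
outer loop
vertex 1.831 0.719 -0.603
vertex 2.203 0.876 0.012
vertex 1.729 1.366 -0.267
endloop
endfacet
facet normal -0.659 -0.447 -0.605
outer loop
vertex 2.281 0.829 -1.175
vertex 1.831 0.719 -0.603
vertex 1.777 1.336 -1.0
endloop
endfacet
facet normal 0.407 -0.122 -0.905
outer loop
vertex 2.931 1.054 -0.913
vertex 2.281 0.829 -1.175
vertex 2.457 1.544 -1.192
endloop
endfacet
facet normal -0.608 0.538 -0.584
outer loop
vertex 1.692 -0.421 1.327
vertex 2.056 0.371 1.678
vertex 2.358 -0.42 0.635
endloop
endfacet
facet normal -0.388 -0.842 -0.374
outer loop
vertex 2.844 -0.851 1.102
vertex 1.692 -0.421 1.327
vertex 2.358 -0.42 0.635
endloop
endfacet
facet normal -0.607 0.539 -0.584
outer loop
vertex 2.358 -0.42 0.635
vertex 2.056 0.371 1.678
vertex 2.722 0.372 0.987
endloop
endfacet
facet normal 0.694 0.001 -0.720
outer loop
vertex 2.722 0.372 0.987
vertex 2.844 -0.851 1.102
vertex 2.358 -0.42 0.635
endloop
endfacet
facet normal -0.693 -0.001 0.721
outer loop
vertex 1.692 -0.421 1.327
vertex 2.542 -0.06 2.145
vertex 2.056 0.371 1.678
endloop
endfacet
facet normal -0.388 -0.842 -0.375
outer loop
vertex 2.178 -0.852 1.793
vertex 1.692 -0.421 1.327
vertex 2.844 -0.851 1.102
endloop
endfacet
facet normal -0.693 -0.002 0.721
outer loop
vertex 2.178 -0.852 1.793
vertex 2.542 -0.06 2.145
vertex 1.692 -0.421 1.327
endloop
endfacet
facet normal 0.387 0.842 0.374
outer loop
vertex 2.056 0.371 1.678
vertex 2.542 -0.06 2.145
vertex 2.722 0.372 0.987
endloop
endfacet
facet normal 0.693 0.001 -0.721
outer loop
vertex 3.208 -0.059 1.453
vertex 2.844 -0.851 1.102
vertex 2.722 0.372 0.987
endloop
endfacet
facet normal 0.388 0.842 0.374
outer loop
vertex 2.722 0.372 0.987
vertex 2.542 -0.06 2.145
vertex 3.208 -0.059 1.453
endloop
endfacet
facet normal 0.607 -0.538 0.585
outer loop
vertex 3.208 -0.059 1.453
vertex 2.178 -0.852 1.793
vertex 2.844 -0.851 1.102
endloop
endfacet
facet normal 0.607 -0.539 0.584
outer loop
vertex 2.542 -0.06 2.145
vertex 2.178 -0.852 1.793
vertex 3.208 -0.059 1.453
endloop
endfacet
facet normal -0.658 0.750 0.069
outer loop
vertex 0.684 -3.475 -1.346
vertex 1.884 -2.404 -1.546
vertex 0.463 -3.523 -2.93
endloop
endfacet
facet normal -0.741 -0.660 0.123
outer loop
vertex 1.456 -4.656 -3.034
vertex 0.684 -3.475 -1.346
vertex 0.463 -3.523 -2.93
endloop
endfacet
facet normal -0.658 0.750 0.069
outer loop
vertex 0.463 -3.523 -2.93
vertex 1.884 -2.404 -1.546
vertex 1.663 -2.453 -3.13
endloop
endfacet
facet normal -0.138 -0.030 -0.990
outer loop
vertex 1.663 -2.453 -3.13
vertex 1.456 -4.656 -3.034
vertex 0.463 -3.523 -2.93
endloop
endfacet
facet normal 0.138 0.030 0.990
outer loop
vertex 0.684 -3.475 -1.346
vertex 2.877 -3.537 -1.65
vertex 1.884 -2.404 -1.546
endloop
endfacet
facet normal -0.740 -0.661 0.124
outer loop
vertex 1.677 -4.607 -1.45
vertex 0.684 -3.475 -1.346
vertex 1.456 -4.656 -3.034
endloop
endfacet
facet normal 0.138 0.030 0.990
outer loop
vertex 1.677 -4.607 -1.45
vertex 2.877 -3.537 -1.65
vertex 0.684 -3.475 -1.346
endloop
endfacet
facet normal 0.741 0.660 -0.124
outer loop
vertex 1.884 -2.404 -1.546
vertex 2.877 -3.537 -1.65
vertex 1.663 -2.453 -3.13
endloop
endfacet
facet normal -0.138 -0.030 -0.990
outer loop
vertex 2.656 -3.585 -3.234
vertex 1.456 -4.656 -3.034
vertex 1.663 -2.453 -3.13
endloop
endfacet
facet normal 0.740 0.661 -0.123
outer loop
vertex 1.663 -2.453 -3.13
vertex 2.877 -3.537 -1.65
vertex 2.656 -3.585 -3.234
endloop
endfacet
facet normal 0.658 -0.750 -0.069
outer loop
vertex 2.656 -3.585 -3.234
vertex 1.677 -4.607 -1.45
vertex 1.456 -4.656 -3.034
endloop
endfacet
facet normal 0.658 -0.750 -0.069
outer loop
vertex 2.877 -3.537 -1.65
vertex 1.677 -4.607 -1.45
vertex 2.656 -3.585 -3.234
endloop
endfacet

endsolid


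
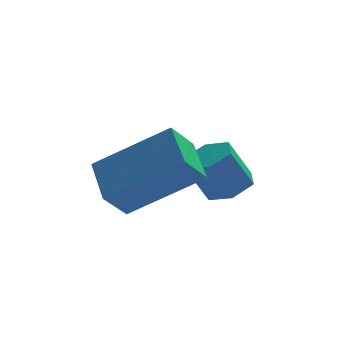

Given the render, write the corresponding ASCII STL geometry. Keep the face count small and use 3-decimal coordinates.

solid 
facet normal -0.569 -0.406 0.715
outer loop
vertex 0.691 -1.566 3.724
vertex 0.566 -0.48 4.242
vertex -0.924 -1.23 2.628
endloop
endfacet
facet normal 0.104 -0.898 -0.428
outer loop
vertex -0.406 -0.86 1.978
vertex 0.691 -1.566 3.724
vertex -0.924 -1.23 2.628
endloop
endfacet
facet normal -0.569 -0.407 0.715
outer loop
vertex -0.924 -1.23 2.628
vertex 0.566 -0.48 4.242
vertex -1.049 -0.143 3.147
endloop
endfacet
facet normal -0.816 0.170 -0.553
outer loop
vertex -1.049 -0.143 3.147
vertex -0.406 -0.86 1.978
vertex -0.924 -1.23 2.628
endloop
endfacet
facet normal 0.816 -0.170 0.553
outer loop
vertex 0.691 -1.566 3.724
vertex 1.084 -0.11 3.592
vertex 0.566 -0.48 4.242
endloop
endfacet
facet normal 0.102 -0.898 -0.428
outer loop
vertex 1.209 -1.197 3.073
vertex 0.691 -1.566 3.724
vertex -0.406 -0.86 1.978
endloop
endfacet
facet normal 0.816 -0.170 0.553
outer loop
vertex 1.209 -1.197 3.073
vertex 1.084 -0.11 3.592
vertex 0.691 -1.566 3.724
endloop
endfacet
facet normal -0.103 0.898 0.429
outer loop
vertex 0.566 -0.48 4.242
vertex 1.084 -0.11 3.592
vertex -1.049 -0.143 3.147
endloop
endfacet
facet normal -0.816 0.170 -0.553
outer loop
vertex -0.531 0.226 2.496
vertex -0.406 -0.86 1.978
vertex -1.049 -0.143 3.147
endloop
endfacet
facet normal -0.103 0.898 0.427
outer loop
vertex -1.049 -0.143 3.147
vertex 1.084 -0.11 3.592
vertex -0.531 0.226 2.496
endloop
endfacet
facet normal 0.569 0.406 -0.715
outer loop
vertex -0.531 0.226 2.496
vertex 1.209 -1.197 3.073
vertex -0.406 -0.86 1.978
endloop
endfacet
facet normal 0.569 0.407 -0.714
outer loop
vertex 1.084 -0.11 3.592
vertex 1.209 -1.197 3.073
vertex -0.531 0.226 2.496
endloop
endfacet
facet normal 0.463 0.066 -0.884
outer loop
vertex 2.427 0.498 2.409
vertex 1.935 0.266 2.134
vertex 1.988 0.87 2.207
endloop
endfacet
facet normal 0.518 0.790 0.330
outer loop
vertex 2.427 0.498 2.409
vertex 1.988 0.87 2.207
vertex 1.918 0.426 3.381
endloop
endfacet
facet normal 0.515 0.791 0.330
outer loop
vertex 1.918 0.426 3.381
vertex 1.988 0.87 2.207
vertex 1.478 0.797 3.179
endloop
endfacet
facet normal -0.462 -0.066 0.884
outer loop
vertex 1.918 0.426 3.381
vertex 1.478 0.797 3.179
vertex 1.425 0.194 3.106
endloop
endfacet
facet normal 0.464 0.066 -0.884
outer loop
vertex 1.988 0.87 2.207
vertex 1.935 0.266 2.134
vertex 1.495 0.638 1.931
endloop
endfacet
facet normal -0.366 0.923 -0.123
outer loop
vertex 1.988 0.87 2.207
vertex 1.495 0.638 1.931
vertex 1.478 0.797 3.179
endloop
endfacet
facet normal -0.366 0.922 -0.123
outer loop
vertex 1.478 0.797 3.179
vertex 1.495 0.638 1.931
vertex 0.986 0.565 2.904
endloop
endfacet
facet normal -0.463 -0.066 0.884
outer loop
vertex 1.478 0.797 3.179
vertex 0.986 0.565 2.904
vertex 1.425 0.194 3.106
endloop
endfacet
facet normal 0.463 0.065 -0.884
outer loop
vertex 1.495 0.638 1.931
vertex 1.935 0.266 2.134
vertex 1.442 0.034 1.859
endloop
endfacet
facet normal -0.882 0.131 -0.452
outer loop
vertex 1.495 0.638 1.931
vertex 1.442 0.034 1.859
vertex 0.986 0.565 2.904
endloop
endfacet
facet normal -0.882 0.132 -0.452
outer loop
vertex 0.986 0.565 2.904
vertex 1.442 0.034 1.859
vertex 0.933 -0.038 2.831
endloop
endfacet
facet normal -0.463 -0.066 0.884
outer loop
vertex 0.986 0.565 2.904
vertex 0.933 -0.038 2.831
vertex 1.425 0.194 3.106
endloop
endfacet
facet normal 0.462 0.066 -0.884
outer loop
vertex 1.442 0.034 1.859
vertex 1.935 0.266 2.134
vertex 1.882 -0.337 2.061
endloop
endfacet
facet normal -0.516 -0.791 -0.329
outer loop
vertex 1.442 0.034 1.859
vertex 1.882 -0.337 2.061
vertex 0.933 -0.038 2.831
endloop
endfacet
facet normal -0.517 -0.790 -0.331
outer loop
vertex 0.933 -0.038 2.831
vertex 1.882 -0.337 2.061
vertex 1.372 -0.41 3.033
endloop
endfacet
facet normal -0.463 -0.066 0.884
outer loop
vertex 0.933 -0.038 2.831
vertex 1.372 -0.41 3.033
vertex 1.425 0.194 3.106
endloop
endfacet
facet normal 0.463 0.066 -0.884
outer loop
vertex 1.882 -0.337 2.061
vertex 1.935 0.266 2.134
vertex 2.374 -0.105 2.336
endloop
endfacet
facet normal 0.366 -0.922 0.123
outer loop
vertex 1.882 -0.337 2.061
vertex 2.374 -0.105 2.336
vertex 1.372 -0.41 3.033
endloop
endfacet
facet normal 0.366 -0.923 0.122
outer loop
vertex 1.372 -0.41 3.033
vertex 2.374 -0.105 2.336
vertex 1.865 -0.178 3.309
endloop
endfacet
facet normal -0.464 -0.066 0.884
outer loop
vertex 1.372 -0.41 3.033
vertex 1.865 -0.178 3.309
vertex 1.425 0.194 3.106
endloop
endfacet
facet normal 0.463 0.066 -0.884
outer loop
vertex 2.374 -0.105 2.336
vertex 1.935 0.266 2.134
vertex 2.427 0.498 2.409
endloop
endfacet
facet normal 0.882 -0.132 0.452
outer loop
vertex 2.374 -0.105 2.336
vertex 2.427 0.498 2.409
vertex 1.865 -0.178 3.309
endloop
endfacet
facet normal 0.882 -0.131 0.452
outer loop
vertex 1.865 -0.178 3.309
vertex 2.427 0.498 2.409
vertex 1.918 0.426 3.381
endloop
endfacet
facet normal -0.463 -0.065 0.884
outer loop
vertex 1.865 -0.178 3.309
vertex 1.918 0.426 3.381
vertex 1.425 0.194 3.106
endloop
endfacet

endsolid


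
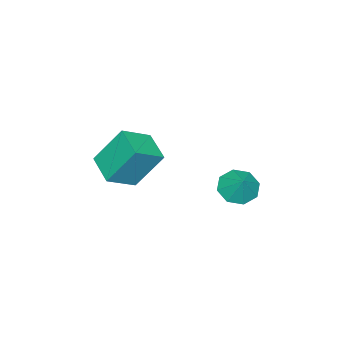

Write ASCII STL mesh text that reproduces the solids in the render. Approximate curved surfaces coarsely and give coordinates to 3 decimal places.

solid 
facet normal -0.788 0.363 -0.497
outer loop
vertex 2.364 0.915 3.169
vertex 3.175 2.122 2.763
vertex 2.979 -0.067 1.477
endloop
endfacet
facet normal -0.537 -0.799 0.269
outer loop
vertex 4.185 -0.622 2.237
vertex 2.364 0.915 3.169
vertex 2.979 -0.067 1.477
endloop
endfacet
facet normal -0.788 0.363 -0.497
outer loop
vertex 2.979 -0.067 1.477
vertex 3.175 2.122 2.763
vertex 3.79 1.14 1.071
endloop
endfacet
facet normal 0.300 -0.479 -0.825
outer loop
vertex 3.79 1.14 1.071
vertex 4.185 -0.622 2.237
vertex 2.979 -0.067 1.477
endloop
endfacet
facet normal -0.300 0.479 0.825
outer loop
vertex 2.364 0.915 3.169
vertex 4.381 1.567 3.523
vertex 3.175 2.122 2.763
endloop
endfacet
facet normal -0.537 -0.799 0.269
outer loop
vertex 3.57 0.36 3.929
vertex 2.364 0.915 3.169
vertex 4.185 -0.622 2.237
endloop
endfacet
facet normal -0.300 0.479 0.825
outer loop
vertex 3.57 0.36 3.929
vertex 4.381 1.567 3.523
vertex 2.364 0.915 3.169
endloop
endfacet
facet normal 0.537 0.799 -0.269
outer loop
vertex 3.175 2.122 2.763
vertex 4.381 1.567 3.523
vertex 3.79 1.14 1.071
endloop
endfacet
facet normal 0.300 -0.479 -0.825
outer loop
vertex 4.996 0.585 1.831
vertex 4.185 -0.622 2.237
vertex 3.79 1.14 1.071
endloop
endfacet
facet normal 0.537 0.799 -0.269
outer loop
vertex 3.79 1.14 1.071
vertex 4.381 1.567 3.523
vertex 4.996 0.585 1.831
endloop
endfacet
facet normal 0.788 -0.363 0.497
outer loop
vertex 4.996 0.585 1.831
vertex 3.57 0.36 3.929
vertex 4.185 -0.622 2.237
endloop
endfacet
facet normal 0.788 -0.363 0.497
outer loop
vertex 4.381 1.567 3.523
vertex 3.57 0.36 3.929
vertex 4.996 0.585 1.831
endloop
endfacet
facet normal -0.449 -0.471 -0.759
outer loop
vertex -0.34 2.441 -1.254
vertex -1.044 3.062 -1.223
vertex -0.223 3.011 -1.677
endloop
endfacet
facet normal 0.976 -0.043 0.213
outer loop
vertex -0.34 2.441 -1.254
vertex -0.223 3.011 -1.677
vertex -0.496 3.638 -0.297
endloop
endfacet
facet normal -0.449 -0.471 -0.759
outer loop
vertex -0.223 3.011 -1.677
vertex -1.044 3.062 -1.223
vertex -0.587 3.611 -1.834
endloop
endfacet
facet normal 0.860 0.506 -0.060
outer loop
vertex -0.223 3.011 -1.677
vertex -0.587 3.611 -1.834
vertex -0.496 3.638 -0.297
endloop
endfacet
facet normal -0.449 -0.471 -0.759
outer loop
vertex -0.587 3.611 -1.834
vertex -1.044 3.062 -1.223
vertex -1.219 3.89 -1.633
endloop
endfacet
facet normal 0.393 0.919 -0.039
outer loop
vertex -0.587 3.611 -1.834
vertex -1.219 3.89 -1.633
vertex -0.496 3.638 -0.297
endloop
endfacet
facet normal -0.449 -0.471 -0.759
outer loop
vertex -1.219 3.89 -1.633
vertex -1.044 3.062 -1.223
vertex -1.749 3.684 -1.192
endloop
endfacet
facet normal -0.152 0.953 0.262
outer loop
vertex -1.219 3.89 -1.633
vertex -1.749 3.684 -1.192
vertex -0.496 3.638 -0.297
endloop
endfacet
facet normal -0.450 -0.472 -0.758
outer loop
vertex -1.749 3.684 -1.192
vertex -1.044 3.062 -1.223
vertex -1.865 3.114 -0.768
endloop
endfacet
facet normal -0.455 0.589 0.668
outer loop
vertex -1.749 3.684 -1.192
vertex -1.865 3.114 -0.768
vertex -0.496 3.638 -0.297
endloop
endfacet
facet normal -0.450 -0.472 -0.758
outer loop
vertex -1.865 3.114 -0.768
vertex -1.044 3.062 -1.223
vertex -1.501 2.514 -0.611
endloop
endfacet
facet normal -0.339 0.040 0.940
outer loop
vertex -1.865 3.114 -0.768
vertex -1.501 2.514 -0.611
vertex -0.496 3.638 -0.297
endloop
endfacet
facet normal -0.450 -0.472 -0.758
outer loop
vertex -1.501 2.514 -0.611
vertex -1.044 3.062 -1.223
vertex -0.869 2.235 -0.812
endloop
endfacet
facet normal 0.128 -0.372 0.919
outer loop
vertex -1.501 2.514 -0.611
vertex -0.869 2.235 -0.812
vertex -0.496 3.638 -0.297
endloop
endfacet
facet normal -0.450 -0.472 -0.758
outer loop
vertex -0.869 2.235 -0.812
vertex -1.044 3.062 -1.223
vertex -0.34 2.441 -1.254
endloop
endfacet
facet normal 0.674 -0.406 0.617
outer loop
vertex -0.869 2.235 -0.812
vertex -0.34 2.441 -1.254
vertex -0.496 3.638 -0.297
endloop
endfacet

endsolid


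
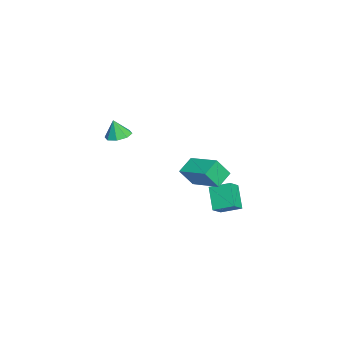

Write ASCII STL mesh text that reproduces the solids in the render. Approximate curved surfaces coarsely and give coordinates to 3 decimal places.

solid 
facet normal -0.616 -0.739 -0.273
outer loop
vertex -1.826 1.703 -0.983
vertex -2.161 2.374 -2.045
vertex -0.97 1.205 -1.568
endloop
endfacet
facet normal 0.258 -0.516 0.817
outer loop
vertex 0.281 2.706 -1.015
vertex -1.826 1.703 -0.983
vertex -0.97 1.205 -1.568
endloop
endfacet
facet normal -0.616 -0.739 -0.273
outer loop
vertex -0.97 1.205 -1.568
vertex -2.161 2.374 -2.045
vertex -1.305 1.876 -2.63
endloop
endfacet
facet normal 0.744 -0.433 -0.508
outer loop
vertex -1.305 1.876 -2.63
vertex 0.281 2.706 -1.015
vertex -0.97 1.205 -1.568
endloop
endfacet
facet normal -0.744 0.433 0.508
outer loop
vertex -1.826 1.703 -0.983
vertex -0.91 3.875 -1.492
vertex -2.161 2.374 -2.045
endloop
endfacet
facet normal 0.258 -0.516 0.817
outer loop
vertex -0.575 3.204 -0.43
vertex -1.826 1.703 -0.983
vertex 0.281 2.706 -1.015
endloop
endfacet
facet normal -0.744 0.433 0.508
outer loop
vertex -0.575 3.204 -0.43
vertex -0.91 3.875 -1.492
vertex -1.826 1.703 -0.983
endloop
endfacet
facet normal -0.258 0.516 -0.817
outer loop
vertex -2.161 2.374 -2.045
vertex -0.91 3.875 -1.492
vertex -1.305 1.876 -2.63
endloop
endfacet
facet normal 0.744 -0.433 -0.508
outer loop
vertex -0.054 3.377 -2.077
vertex 0.281 2.706 -1.015
vertex -1.305 1.876 -2.63
endloop
endfacet
facet normal -0.258 0.516 -0.817
outer loop
vertex -1.305 1.876 -2.63
vertex -0.91 3.875 -1.492
vertex -0.054 3.377 -2.077
endloop
endfacet
facet normal 0.616 0.739 0.273
outer loop
vertex -0.054 3.377 -2.077
vertex -0.575 3.204 -0.43
vertex 0.281 2.706 -1.015
endloop
endfacet
facet normal 0.616 0.739 0.273
outer loop
vertex -0.91 3.875 -1.492
vertex -0.575 3.204 -0.43
vertex -0.054 3.377 -2.077
endloop
endfacet
facet normal -0.047 0.234 -0.971
outer loop
vertex 2.856 -1.837 2.359
vertex 2.335 -1.374 2.496
vertex 3.043 -1.339 2.47
endloop
endfacet
facet normal 0.826 -0.399 0.399
outer loop
vertex 2.856 -1.837 2.359
vertex 3.043 -1.339 2.47
vertex 2.385 -1.626 3.544
endloop
endfacet
facet normal -0.047 0.234 -0.971
outer loop
vertex 3.043 -1.339 2.47
vertex 2.335 -1.374 2.496
vertex 2.816 -0.862 2.596
endloop
endfacet
facet normal 0.800 0.235 0.553
outer loop
vertex 3.043 -1.339 2.47
vertex 2.816 -0.862 2.596
vertex 2.385 -1.626 3.544
endloop
endfacet
facet normal -0.046 0.233 -0.971
outer loop
vertex 2.816 -0.862 2.596
vertex 2.335 -1.374 2.496
vertex 2.306 -0.684 2.663
endloop
endfacet
facet normal 0.320 0.661 0.678
outer loop
vertex 2.816 -0.862 2.596
vertex 2.306 -0.684 2.663
vertex 2.385 -1.626 3.544
endloop
endfacet
facet normal -0.046 0.233 -0.971
outer loop
vertex 2.306 -0.684 2.663
vertex 2.335 -1.374 2.496
vertex 1.814 -0.911 2.632
endloop
endfacet
facet normal -0.334 0.629 0.702
outer loop
vertex 2.306 -0.684 2.663
vertex 1.814 -0.911 2.632
vertex 2.385 -1.626 3.544
endloop
endfacet
facet normal -0.046 0.234 -0.971
outer loop
vertex 1.814 -0.911 2.632
vertex 2.335 -1.374 2.496
vertex 1.626 -1.409 2.521
endloop
endfacet
facet normal -0.777 0.157 0.610
outer loop
vertex 1.814 -0.911 2.632
vertex 1.626 -1.409 2.521
vertex 2.385 -1.626 3.544
endloop
endfacet
facet normal -0.046 0.233 -0.971
outer loop
vertex 1.626 -1.409 2.521
vertex 2.335 -1.374 2.496
vertex 1.854 -1.886 2.396
endloop
endfacet
facet normal -0.751 -0.478 0.456
outer loop
vertex 1.626 -1.409 2.521
vertex 1.854 -1.886 2.396
vertex 2.385 -1.626 3.544
endloop
endfacet
facet normal -0.047 0.234 -0.971
outer loop
vertex 1.854 -1.886 2.396
vertex 2.335 -1.374 2.496
vertex 2.363 -2.063 2.329
endloop
endfacet
facet normal -0.271 -0.904 0.330
outer loop
vertex 1.854 -1.886 2.396
vertex 2.363 -2.063 2.329
vertex 2.385 -1.626 3.544
endloop
endfacet
facet normal -0.048 0.233 -0.971
outer loop
vertex 2.363 -2.063 2.329
vertex 2.335 -1.374 2.496
vertex 2.856 -1.837 2.359
endloop
endfacet
facet normal 0.381 -0.872 0.307
outer loop
vertex 2.363 -2.063 2.329
vertex 2.856 -1.837 2.359
vertex 2.385 -1.626 3.544
endloop
endfacet
facet normal -0.633 -0.210 0.745
outer loop
vertex -2.264 2.596 -3.303
vertex -2.088 3.75 -2.828
vertex -3.018 2.936 -3.847
endloop
endfacet
facet normal -0.141 -0.915 -0.377
outer loop
vertex -2.012 3.27 -5.032
vertex -2.264 2.596 -3.303
vertex -3.018 2.936 -3.847
endloop
endfacet
facet normal -0.632 -0.211 0.745
outer loop
vertex -3.018 2.936 -3.847
vertex -2.088 3.75 -2.828
vertex -2.842 4.089 -3.372
endloop
endfacet
facet normal -0.762 0.343 -0.550
outer loop
vertex -2.842 4.089 -3.372
vertex -2.012 3.27 -5.032
vertex -3.018 2.936 -3.847
endloop
endfacet
facet normal 0.762 -0.343 0.550
outer loop
vertex -2.264 2.596 -3.303
vertex -1.082 4.084 -4.013
vertex -2.088 3.75 -2.828
endloop
endfacet
facet normal -0.139 -0.916 -0.377
outer loop
vertex -1.258 2.931 -4.488
vertex -2.264 2.596 -3.303
vertex -2.012 3.27 -5.032
endloop
endfacet
facet normal 0.762 -0.343 0.550
outer loop
vertex -1.258 2.931 -4.488
vertex -1.082 4.084 -4.013
vertex -2.264 2.596 -3.303
endloop
endfacet
facet normal 0.140 0.916 0.377
outer loop
vertex -2.088 3.75 -2.828
vertex -1.082 4.084 -4.013
vertex -2.842 4.089 -3.372
endloop
endfacet
facet normal -0.762 0.343 -0.550
outer loop
vertex -1.836 4.424 -4.557
vertex -2.012 3.27 -5.032
vertex -2.842 4.089 -3.372
endloop
endfacet
facet normal 0.140 0.915 0.378
outer loop
vertex -2.842 4.089 -3.372
vertex -1.082 4.084 -4.013
vertex -1.836 4.424 -4.557
endloop
endfacet
facet normal 0.632 0.210 -0.745
outer loop
vertex -1.836 4.424 -4.557
vertex -1.258 2.931 -4.488
vertex -2.012 3.27 -5.032
endloop
endfacet
facet normal 0.633 0.210 -0.745
outer loop
vertex -1.082 4.084 -4.013
vertex -1.258 2.931 -4.488
vertex -1.836 4.424 -4.557
endloop
endfacet

endsolid


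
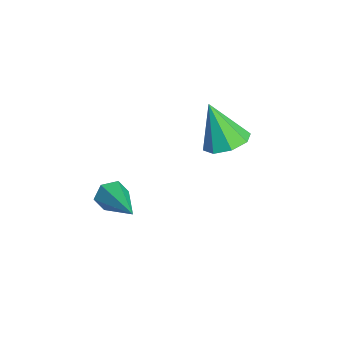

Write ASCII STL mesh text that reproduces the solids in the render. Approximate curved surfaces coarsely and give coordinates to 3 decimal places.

solid 
facet normal -0.925 -0.168 -0.341
outer loop
vertex 0.282 -2.267 -1.09
vertex 0.025 -1.94 -0.553
vertex 0.172 -1.597 -1.121
endloop
endfacet
facet normal 0.578 0.057 -0.814
outer loop
vertex 0.282 -2.267 -1.09
vertex 0.172 -1.597 -1.121
vertex 1.995 -1.58 0.173
endloop
endfacet
facet normal -0.925 -0.169 -0.341
outer loop
vertex 0.172 -1.597 -1.121
vertex 0.025 -1.94 -0.553
vertex -0.086 -1.269 -0.584
endloop
endfacet
facet normal 0.276 0.874 -0.401
outer loop
vertex 0.172 -1.597 -1.121
vertex -0.086 -1.269 -0.584
vertex 1.995 -1.58 0.173
endloop
endfacet
facet normal -0.925 -0.169 -0.341
outer loop
vertex -0.086 -1.269 -0.584
vertex 0.025 -1.94 -0.553
vertex -0.233 -1.612 -0.015
endloop
endfacet
facet normal -0.055 0.861 0.505
outer loop
vertex -0.086 -1.269 -0.584
vertex -0.233 -1.612 -0.015
vertex 1.995 -1.58 0.173
endloop
endfacet
facet normal -0.925 -0.169 -0.341
outer loop
vertex -0.233 -1.612 -0.015
vertex 0.025 -1.94 -0.553
vertex -0.122 -2.282 0.016
endloop
endfacet
facet normal -0.084 0.032 0.996
outer loop
vertex -0.233 -1.612 -0.015
vertex -0.122 -2.282 0.016
vertex 1.995 -1.58 0.173
endloop
endfacet
facet normal -0.925 -0.168 -0.340
outer loop
vertex -0.122 -2.282 0.016
vertex 0.025 -1.94 -0.553
vertex 0.135 -2.61 -0.521
endloop
endfacet
facet normal 0.217 -0.784 0.582
outer loop
vertex -0.122 -2.282 0.016
vertex 0.135 -2.61 -0.521
vertex 1.995 -1.58 0.173
endloop
endfacet
facet normal -0.925 -0.168 -0.340
outer loop
vertex 0.135 -2.61 -0.521
vertex 0.025 -1.94 -0.553
vertex 0.282 -2.267 -1.09
endloop
endfacet
facet normal 0.548 -0.771 -0.323
outer loop
vertex 0.135 -2.61 -0.521
vertex 0.282 -2.267 -1.09
vertex 1.995 -1.58 0.173
endloop
endfacet
facet normal 0.352 0.269 -0.896
outer loop
vertex 0.144 1.827 1.157
vertex -0.499 2.511 1.11
vertex 0.38 2.447 1.436
endloop
endfacet
facet normal 0.657 -0.503 0.562
outer loop
vertex 0.144 1.827 1.157
vertex 0.38 2.447 1.436
vertex -1.181 1.989 2.85
endloop
endfacet
facet normal 0.352 0.269 -0.896
outer loop
vertex 0.38 2.447 1.436
vertex -0.499 2.511 1.11
vertex 0.102 3.104 1.524
endloop
endfacet
facet normal 0.634 0.167 0.755
outer loop
vertex 0.38 2.447 1.436
vertex 0.102 3.104 1.524
vertex -1.181 1.989 2.85
endloop
endfacet
facet normal 0.352 0.269 -0.896
outer loop
vertex 0.102 3.104 1.524
vertex -0.499 2.511 1.11
vertex -0.529 3.414 1.369
endloop
endfacet
facet normal 0.156 0.677 0.720
outer loop
vertex 0.102 3.104 1.524
vertex -0.529 3.414 1.369
vertex -1.181 1.989 2.85
endloop
endfacet
facet normal 0.352 0.269 -0.897
outer loop
vertex -0.529 3.414 1.369
vertex -0.499 2.511 1.11
vertex -1.142 3.195 1.063
endloop
endfacet
facet normal -0.497 0.724 0.478
outer loop
vertex -0.529 3.414 1.369
vertex -1.142 3.195 1.063
vertex -1.181 1.989 2.85
endloop
endfacet
facet normal 0.351 0.268 -0.897
outer loop
vertex -1.142 3.195 1.063
vertex -0.499 2.511 1.11
vertex -1.379 2.575 0.785
endloop
endfacet
facet normal -0.943 0.284 0.171
outer loop
vertex -1.142 3.195 1.063
vertex -1.379 2.575 0.785
vertex -1.181 1.989 2.85
endloop
endfacet
facet normal 0.351 0.269 -0.897
outer loop
vertex -1.379 2.575 0.785
vertex -0.499 2.511 1.11
vertex -1.1 1.918 0.697
endloop
endfacet
facet normal -0.921 -0.388 -0.022
outer loop
vertex -1.379 2.575 0.785
vertex -1.1 1.918 0.697
vertex -1.181 1.989 2.85
endloop
endfacet
facet normal 0.351 0.269 -0.897
outer loop
vertex -1.1 1.918 0.697
vertex -0.499 2.511 1.11
vertex -0.469 1.608 0.851
endloop
endfacet
facet normal -0.443 -0.896 0.013
outer loop
vertex -1.1 1.918 0.697
vertex -0.469 1.608 0.851
vertex -1.181 1.989 2.85
endloop
endfacet
facet normal 0.352 0.269 -0.897
outer loop
vertex -0.469 1.608 0.851
vertex -0.499 2.511 1.11
vertex 0.144 1.827 1.157
endloop
endfacet
facet normal 0.210 -0.944 0.255
outer loop
vertex -0.469 1.608 0.851
vertex 0.144 1.827 1.157
vertex -1.181 1.989 2.85
endloop
endfacet

endsolid


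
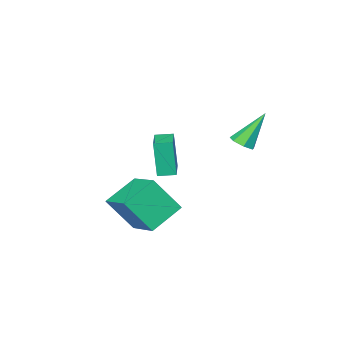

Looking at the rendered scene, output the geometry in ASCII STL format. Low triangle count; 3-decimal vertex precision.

solid 
facet normal 0.535 -0.135 -0.834
outer loop
vertex -2.204 2.775 3.048
vertex -2.787 2.732 2.681
vertex -2.412 3.292 2.831
endloop
endfacet
facet normal 0.594 0.503 0.628
outer loop
vertex -2.204 2.775 3.048
vertex -2.412 3.292 2.831
vertex -3.953 3.028 4.499
endloop
endfacet
facet normal 0.536 -0.136 -0.833
outer loop
vertex -2.412 3.292 2.831
vertex -2.787 2.732 2.681
vertex -2.902 3.388 2.5
endloop
endfacet
facet normal 0.054 0.977 0.204
outer loop
vertex -2.412 3.292 2.831
vertex -2.902 3.388 2.5
vertex -3.953 3.028 4.499
endloop
endfacet
facet normal 0.536 -0.136 -0.833
outer loop
vertex -2.902 3.388 2.5
vertex -2.787 2.732 2.681
vertex -3.305 2.99 2.306
endloop
endfacet
facet normal -0.638 0.744 -0.201
outer loop
vertex -2.902 3.388 2.5
vertex -3.305 2.99 2.306
vertex -3.953 3.028 4.499
endloop
endfacet
facet normal 0.535 -0.137 -0.834
outer loop
vertex -3.305 2.99 2.306
vertex -2.787 2.732 2.681
vertex -3.318 2.398 2.395
endloop
endfacet
facet normal -0.959 -0.021 -0.283
outer loop
vertex -3.305 2.99 2.306
vertex -3.318 2.398 2.395
vertex -3.953 3.028 4.499
endloop
endfacet
facet normal 0.535 -0.136 -0.834
outer loop
vertex -3.318 2.398 2.395
vertex -2.787 2.732 2.681
vertex -2.93 2.058 2.699
endloop
endfacet
facet normal -0.668 -0.744 0.021
outer loop
vertex -3.318 2.398 2.395
vertex -2.93 2.058 2.699
vertex -3.953 3.028 4.499
endloop
endfacet
facet normal 0.535 -0.136 -0.834
outer loop
vertex -2.93 2.058 2.699
vertex -2.787 2.732 2.681
vertex -2.434 2.225 2.99
endloop
endfacet
facet normal 0.014 -0.877 0.480
outer loop
vertex -2.93 2.058 2.699
vertex -2.434 2.225 2.99
vertex -3.953 3.028 4.499
endloop
endfacet
facet normal 0.535 -0.136 -0.834
outer loop
vertex -2.434 2.225 2.99
vertex -2.787 2.732 2.681
vertex -2.204 2.775 3.048
endloop
endfacet
facet normal 0.577 -0.320 0.751
outer loop
vertex -2.434 2.225 2.99
vertex -2.204 2.775 3.048
vertex -3.953 3.028 4.499
endloop
endfacet
facet normal -0.886 -0.049 0.461
outer loop
vertex 1.957 0.503 0.848
vertex 2.293 2.489 1.705
vertex 1.003 1.414 -0.888
endloop
endfacet
facet normal -0.154 -0.907 -0.392
outer loop
vertex 2.767 1.511 -1.805
vertex 1.957 0.503 0.848
vertex 1.003 1.414 -0.888
endloop
endfacet
facet normal -0.886 -0.049 0.461
outer loop
vertex 1.003 1.414 -0.888
vertex 2.293 2.489 1.705
vertex 1.34 3.4 -0.031
endloop
endfacet
facet normal -0.437 0.418 -0.796
outer loop
vertex 1.34 3.4 -0.031
vertex 2.767 1.511 -1.805
vertex 1.003 1.414 -0.888
endloop
endfacet
facet normal 0.437 -0.418 0.797
outer loop
vertex 1.957 0.503 0.848
vertex 4.057 2.586 0.788
vertex 2.293 2.489 1.705
endloop
endfacet
facet normal -0.154 -0.907 -0.392
outer loop
vertex 3.72 0.6 -0.069
vertex 1.957 0.503 0.848
vertex 2.767 1.511 -1.805
endloop
endfacet
facet normal 0.437 -0.418 0.796
outer loop
vertex 3.72 0.6 -0.069
vertex 4.057 2.586 0.788
vertex 1.957 0.503 0.848
endloop
endfacet
facet normal 0.154 0.907 0.392
outer loop
vertex 2.293 2.489 1.705
vertex 4.057 2.586 0.788
vertex 1.34 3.4 -0.031
endloop
endfacet
facet normal -0.437 0.418 -0.796
outer loop
vertex 3.103 3.497 -0.948
vertex 2.767 1.511 -1.805
vertex 1.34 3.4 -0.031
endloop
endfacet
facet normal 0.154 0.907 0.392
outer loop
vertex 1.34 3.4 -0.031
vertex 4.057 2.586 0.788
vertex 3.103 3.497 -0.948
endloop
endfacet
facet normal 0.886 0.049 -0.461
outer loop
vertex 3.103 3.497 -0.948
vertex 3.72 0.6 -0.069
vertex 2.767 1.511 -1.805
endloop
endfacet
facet normal 0.886 0.049 -0.461
outer loop
vertex 4.057 2.586 0.788
vertex 3.72 0.6 -0.069
vertex 3.103 3.497 -0.948
endloop
endfacet
facet normal -0.785 0.612 0.091
outer loop
vertex -1.062 -0.416 2.584
vertex -0.078 0.815 2.794
vertex -1.04 -0.08 0.511
endloop
endfacet
facet normal -0.619 -0.774 -0.132
outer loop
vertex -0.302 -0.655 0.426
vertex -1.062 -0.416 2.584
vertex -1.04 -0.08 0.511
endloop
endfacet
facet normal -0.785 0.612 0.091
outer loop
vertex -1.04 -0.08 0.511
vertex -0.078 0.815 2.794
vertex -0.056 1.151 0.721
endloop
endfacet
facet normal 0.011 0.160 -0.987
outer loop
vertex -0.056 1.151 0.721
vertex -0.302 -0.655 0.426
vertex -1.04 -0.08 0.511
endloop
endfacet
facet normal -0.011 -0.160 0.987
outer loop
vertex -1.062 -0.416 2.584
vertex 0.66 0.24 2.709
vertex -0.078 0.815 2.794
endloop
endfacet
facet normal -0.619 -0.774 -0.132
outer loop
vertex -0.324 -0.991 2.499
vertex -1.062 -0.416 2.584
vertex -0.302 -0.655 0.426
endloop
endfacet
facet normal -0.011 -0.160 0.987
outer loop
vertex -0.324 -0.991 2.499
vertex 0.66 0.24 2.709
vertex -1.062 -0.416 2.584
endloop
endfacet
facet normal 0.619 0.774 0.132
outer loop
vertex -0.078 0.815 2.794
vertex 0.66 0.24 2.709
vertex -0.056 1.151 0.721
endloop
endfacet
facet normal 0.011 0.160 -0.987
outer loop
vertex 0.682 0.576 0.636
vertex -0.302 -0.655 0.426
vertex -0.056 1.151 0.721
endloop
endfacet
facet normal 0.619 0.774 0.132
outer loop
vertex -0.056 1.151 0.721
vertex 0.66 0.24 2.709
vertex 0.682 0.576 0.636
endloop
endfacet
facet normal 0.785 -0.612 -0.091
outer loop
vertex 0.682 0.576 0.636
vertex -0.324 -0.991 2.499
vertex -0.302 -0.655 0.426
endloop
endfacet
facet normal 0.785 -0.612 -0.091
outer loop
vertex 0.66 0.24 2.709
vertex -0.324 -0.991 2.499
vertex 0.682 0.576 0.636
endloop
endfacet

endsolid


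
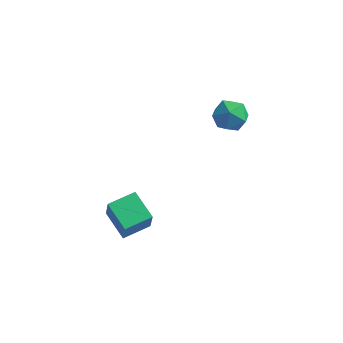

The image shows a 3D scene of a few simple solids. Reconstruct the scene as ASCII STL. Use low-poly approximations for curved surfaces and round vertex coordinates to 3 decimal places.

solid 
facet normal -0.738 0.593 0.323
outer loop
vertex -1.593 -3.74 -1.502
vertex -0.795 -2.811 -1.385
vertex -1.807 -3.421 -2.575
endloop
endfacet
facet normal -0.650 -0.754 -0.095
outer loop
vertex -0.805 -4.229 -3.015
vertex -1.593 -3.74 -1.502
vertex -1.807 -3.421 -2.575
endloop
endfacet
facet normal -0.737 0.594 0.323
outer loop
vertex -1.807 -3.421 -2.575
vertex -0.795 -2.811 -1.385
vertex -1.009 -2.493 -2.459
endloop
endfacet
facet normal -0.188 0.279 -0.942
outer loop
vertex -1.009 -2.493 -2.459
vertex -0.805 -4.229 -3.015
vertex -1.807 -3.421 -2.575
endloop
endfacet
facet normal 0.188 -0.280 0.942
outer loop
vertex -1.593 -3.74 -1.502
vertex 0.207 -3.619 -1.825
vertex -0.795 -2.811 -1.385
endloop
endfacet
facet normal -0.649 -0.755 -0.094
outer loop
vertex -0.591 -4.547 -1.941
vertex -1.593 -3.74 -1.502
vertex -0.805 -4.229 -3.015
endloop
endfacet
facet normal 0.188 -0.279 0.942
outer loop
vertex -0.591 -4.547 -1.941
vertex 0.207 -3.619 -1.825
vertex -1.593 -3.74 -1.502
endloop
endfacet
facet normal 0.650 0.754 0.094
outer loop
vertex -0.795 -2.811 -1.385
vertex 0.207 -3.619 -1.825
vertex -1.009 -2.493 -2.459
endloop
endfacet
facet normal -0.187 0.280 -0.942
outer loop
vertex -0.007 -3.3 -2.898
vertex -0.805 -4.229 -3.015
vertex -1.009 -2.493 -2.459
endloop
endfacet
facet normal 0.649 0.755 0.095
outer loop
vertex -1.009 -2.493 -2.459
vertex 0.207 -3.619 -1.825
vertex -0.007 -3.3 -2.898
endloop
endfacet
facet normal 0.738 -0.593 -0.323
outer loop
vertex -0.007 -3.3 -2.898
vertex -0.591 -4.547 -1.941
vertex -0.805 -4.229 -3.015
endloop
endfacet
facet normal 0.737 -0.593 -0.323
outer loop
vertex 0.207 -3.619 -1.825
vertex -0.591 -4.547 -1.941
vertex -0.007 -3.3 -2.898
endloop
endfacet
facet normal -0.648 0.689 0.324
outer loop
vertex 1.036 1.572 0.372
vertex 1.36 1.513 1.146
vertex 1.677 2.068 0.599
endloop
endfacet
facet normal -0.486 0.795 -0.364
outer loop
vertex 1.036 1.572 0.372
vertex 1.677 2.068 0.599
vertex 1.669 1.714 -0.164
endloop
endfacet
facet normal -0.659 0.204 -0.724
outer loop
vertex 1.036 1.572 0.372
vertex 1.669 1.714 -0.164
vertex 1.347 0.941 -0.089
endloop
endfacet
facet normal -0.928 -0.268 -0.259
outer loop
vertex 1.036 1.572 0.372
vertex 1.347 0.941 -0.089
vertex 1.157 0.817 0.721
endloop
endfacet
facet normal -0.921 0.032 0.388
outer loop
vertex 1.036 1.572 0.372
vertex 1.157 0.817 0.721
vertex 1.36 1.513 1.146
endloop
endfacet
facet normal 0.220 0.884 -0.412
outer loop
vertex 1.669 1.714 -0.164
vertex 1.677 2.068 0.599
vertex 2.383 1.743 0.279
endloop
endfacet
facet normal -0.043 0.714 0.699
outer loop
vertex 1.677 2.068 0.599
vertex 1.36 1.513 1.146
vertex 2.193 1.619 1.089
endloop
endfacet
facet normal -0.484 -0.349 0.803
outer loop
vertex 1.36 1.513 1.146
vertex 1.157 0.817 0.721
vertex 1.871 0.846 1.164
endloop
endfacet
facet normal -0.495 -0.834 -0.244
outer loop
vertex 1.157 0.817 0.721
vertex 1.347 0.941 -0.089
vertex 1.863 0.492 0.401
endloop
endfacet
facet normal -0.059 -0.072 -0.996
outer loop
vertex 1.347 0.941 -0.089
vertex 1.669 1.714 -0.164
vertex 2.18 1.047 -0.146
endloop
endfacet
facet normal 0.928 0.268 0.259
outer loop
vertex 2.504 0.988 0.628
vertex 2.383 1.743 0.279
vertex 2.193 1.619 1.089
endloop
endfacet
facet normal 0.659 -0.204 0.724
outer loop
vertex 2.504 0.988 0.628
vertex 2.193 1.619 1.089
vertex 1.871 0.846 1.164
endloop
endfacet
facet normal 0.486 -0.795 0.364
outer loop
vertex 2.504 0.988 0.628
vertex 1.871 0.846 1.164
vertex 1.863 0.492 0.401
endloop
endfacet
facet normal 0.648 -0.689 -0.324
outer loop
vertex 2.504 0.988 0.628
vertex 1.863 0.492 0.401
vertex 2.18 1.047 -0.146
endloop
endfacet
facet normal 0.921 -0.032 -0.388
outer loop
vertex 2.504 0.988 0.628
vertex 2.18 1.047 -0.146
vertex 2.383 1.743 0.279
endloop
endfacet
facet normal 0.495 0.834 0.244
outer loop
vertex 2.193 1.619 1.089
vertex 2.383 1.743 0.279
vertex 1.677 2.068 0.599
endloop
endfacet
facet normal 0.059 0.072 0.996
outer loop
vertex 1.871 0.846 1.164
vertex 2.193 1.619 1.089
vertex 1.36 1.513 1.146
endloop
endfacet
facet normal -0.220 -0.884 0.412
outer loop
vertex 1.863 0.492 0.401
vertex 1.871 0.846 1.164
vertex 1.157 0.817 0.721
endloop
endfacet
facet normal 0.043 -0.714 -0.699
outer loop
vertex 2.18 1.047 -0.146
vertex 1.863 0.492 0.401
vertex 1.347 0.941 -0.089
endloop
endfacet
facet normal 0.484 0.349 -0.803
outer loop
vertex 2.383 1.743 0.279
vertex 2.18 1.047 -0.146
vertex 1.669 1.714 -0.164
endloop
endfacet

endsolid


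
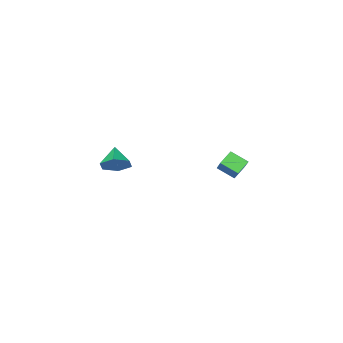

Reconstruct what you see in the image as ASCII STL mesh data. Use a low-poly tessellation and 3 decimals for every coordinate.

solid 
facet normal 0.370 0.767 -0.525
outer loop
vertex 4.714 -1.304 2.261
vertex 3.837 -1.077 1.975
vertex 4.188 -0.7 2.773
endloop
endfacet
facet normal 0.454 -0.312 0.835
outer loop
vertex 4.714 -1.304 2.261
vertex 4.188 -0.7 2.773
vertex 3.323 -2.143 2.705
endloop
endfacet
facet normal 0.370 0.767 -0.525
outer loop
vertex 4.188 -0.7 2.773
vertex 3.837 -1.077 1.975
vertex 3.311 -0.473 2.487
endloop
endfacet
facet normal -0.279 0.122 0.952
outer loop
vertex 4.188 -0.7 2.773
vertex 3.311 -0.473 2.487
vertex 3.323 -2.143 2.705
endloop
endfacet
facet normal 0.370 0.767 -0.525
outer loop
vertex 3.311 -0.473 2.487
vertex 3.837 -1.077 1.975
vertex 2.96 -0.85 1.689
endloop
endfacet
facet normal -0.922 0.044 0.385
outer loop
vertex 3.311 -0.473 2.487
vertex 2.96 -0.85 1.689
vertex 3.323 -2.143 2.705
endloop
endfacet
facet normal 0.370 0.767 -0.525
outer loop
vertex 2.96 -0.85 1.689
vertex 3.837 -1.077 1.975
vertex 3.485 -1.454 1.177
endloop
endfacet
facet normal -0.831 -0.469 -0.299
outer loop
vertex 2.96 -0.85 1.689
vertex 3.485 -1.454 1.177
vertex 3.323 -2.143 2.705
endloop
endfacet
facet normal 0.370 0.767 -0.525
outer loop
vertex 3.485 -1.454 1.177
vertex 3.837 -1.077 1.975
vertex 4.362 -1.681 1.463
endloop
endfacet
facet normal -0.098 -0.903 -0.418
outer loop
vertex 3.485 -1.454 1.177
vertex 4.362 -1.681 1.463
vertex 3.323 -2.143 2.705
endloop
endfacet
facet normal 0.370 0.767 -0.525
outer loop
vertex 4.362 -1.681 1.463
vertex 3.837 -1.077 1.975
vertex 4.714 -1.304 2.261
endloop
endfacet
facet normal 0.545 -0.825 0.149
outer loop
vertex 4.362 -1.681 1.463
vertex 4.714 -1.304 2.261
vertex 3.323 -2.143 2.705
endloop
endfacet
facet normal -0.810 -0.247 0.532
outer loop
vertex -4.105 -2.252 -0.534
vertex -3.652 -1.142 0.671
vertex -4.758 -1.357 -1.113
endloop
endfacet
facet normal -0.266 -0.653 -0.709
outer loop
vertex -3.908 -1.098 -1.671
vertex -4.105 -2.252 -0.534
vertex -4.758 -1.357 -1.113
endloop
endfacet
facet normal -0.810 -0.247 0.532
outer loop
vertex -4.758 -1.357 -1.113
vertex -3.652 -1.142 0.671
vertex -4.305 -0.247 0.092
endloop
endfacet
facet normal -0.522 0.716 -0.463
outer loop
vertex -4.305 -0.247 0.092
vertex -3.908 -1.098 -1.671
vertex -4.758 -1.357 -1.113
endloop
endfacet
facet normal 0.522 -0.716 0.463
outer loop
vertex -4.105 -2.252 -0.534
vertex -2.802 -0.883 0.113
vertex -3.652 -1.142 0.671
endloop
endfacet
facet normal -0.266 -0.653 -0.709
outer loop
vertex -3.255 -1.993 -1.092
vertex -4.105 -2.252 -0.534
vertex -3.908 -1.098 -1.671
endloop
endfacet
facet normal 0.522 -0.716 0.463
outer loop
vertex -3.255 -1.993 -1.092
vertex -2.802 -0.883 0.113
vertex -4.105 -2.252 -0.534
endloop
endfacet
facet normal 0.266 0.653 0.709
outer loop
vertex -3.652 -1.142 0.671
vertex -2.802 -0.883 0.113
vertex -4.305 -0.247 0.092
endloop
endfacet
facet normal -0.522 0.716 -0.463
outer loop
vertex -3.455 0.012 -0.466
vertex -3.908 -1.098 -1.671
vertex -4.305 -0.247 0.092
endloop
endfacet
facet normal 0.266 0.653 0.709
outer loop
vertex -4.305 -0.247 0.092
vertex -2.802 -0.883 0.113
vertex -3.455 0.012 -0.466
endloop
endfacet
facet normal 0.810 0.247 -0.532
outer loop
vertex -3.455 0.012 -0.466
vertex -3.255 -1.993 -1.092
vertex -3.908 -1.098 -1.671
endloop
endfacet
facet normal 0.810 0.247 -0.532
outer loop
vertex -2.802 -0.883 0.113
vertex -3.255 -1.993 -1.092
vertex -3.455 0.012 -0.466
endloop
endfacet

endsolid
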